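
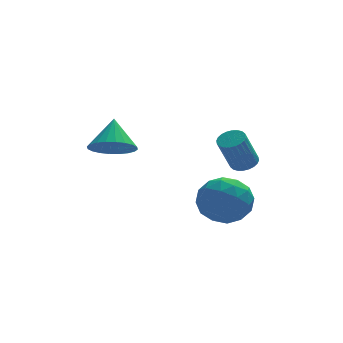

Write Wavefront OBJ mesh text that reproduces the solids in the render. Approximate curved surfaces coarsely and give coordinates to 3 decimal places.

v 3.798 -1.083 1.101
v 4.247 -1.278 1.242
v 3.712 -1.592 2.519
v 3.262 -1.397 2.379
v 4.268 -1.088 1.297
v 3.733 -1.402 2.575
v 4.218 -0.897 1.323
v 3.683 -1.212 2.6
v 4.103 -0.735 1.315
v 3.568 -1.049 2.592
v 3.942 -0.625 1.275
v 3.407 -0.94 2.552
v 3.759 -0.585 1.208
v 3.224 -0.9 2.485
v 3.581 -0.621 1.125
v 3.046 -0.936 2.402
v 3.437 -0.727 1.038
v 2.902 -1.042 2.315
v 3.348 -0.888 0.961
v 2.813 -1.202 2.238
v 3.327 -1.078 0.905
v 2.792 -1.392 2.183
v 3.377 -1.268 0.88
v 2.842 -1.583 2.157
v 3.492 -1.431 0.888
v 2.957 -1.745 2.165
v 3.653 -1.54 0.928
v 3.118 -1.855 2.205
v 3.836 -1.58 0.995
v 3.301 -1.895 2.272
v 4.014 -1.544 1.078
v 3.479 -1.859 2.355
v 4.158 -1.438 1.165
v 3.623 -1.753 2.442
v -0.264 1.233 1.055
v 0.532 0.906 1.182
v -0.056 2.127 2.045
v 0.595 1.147 0.952
v 0.528 1.401 0.737
v 0.34 1.63 0.57
v 0.06 1.798 0.478
v -0.269 1.88 0.473
v -0.598 1.864 0.556
v -0.876 1.752 0.716
v -1.06 1.561 0.927
v -1.124 1.32 1.158
v -1.056 1.066 1.373
v -0.869 0.837 1.539
v -0.589 0.669 1.632
v -0.259 0.587 1.637
v 0.069 0.603 1.553
v 0.347 0.715 1.393
v 1.916 -2.236 -0.032
v 2.614 -2.11 -0.75
v 3.046 -2.89 0.95
v 3.744 -2.764 0.232
v 3.35 -1.961 0.7
v 2.653 -1.557 0.093
v 3.007 -3.443 0.107
v 2.31 -3.039 -0.5
v 3.288 -2.856 -0.665
v 3.5 -1.94 -0.298
v 2.16 -3.06 0.498
v 2.372 -2.144 0.865
v 2.166 -2.115 -0.477
v 3.494 -2.885 0.677
v 3.263 -2.413 0.952
v 3.673 -2.338 0.53
v 2.189 -1.79 0.019
v 2.599 -1.716 -0.404
v 3.032 -1.629 0.449
v 3.061 -3.284 0.604
v 3.471 -3.21 0.181
v 1.987 -2.662 -0.33
v 2.397 -2.587 -0.752
v 2.628 -3.371 -0.249
v 2.973 -2.48 -0.849
v 3.636 -2.864 -0.272
v 3.204 -3.264 -0.346
v 2.794 -3.026 -0.702
v 3.097 -1.941 -0.634
v 3.761 -2.326 -0.056
v 3.53 -1.854 0.219
v 3.12 -1.616 -0.138
v 3.494 -2.38 -0.583
v 1.899 -2.674 0.256
v 2.563 -3.059 0.834
v 2.54 -3.384 0.338
v 2.13 -3.146 -0.019
v 2.024 -2.136 0.472
v 2.687 -2.52 1.049
v 2.866 -1.974 0.902
v 2.456 -1.736 0.546
v 2.166 -2.62 0.783
f 2 1 5
f 2 5 3
f 3 5 6
f 3 6 4
f 5 1 7
f 5 7 6
f 6 7 8
f 6 8 4
f 7 1 9
f 7 9 8
f 8 9 10
f 8 10 4
f 9 1 11
f 9 11 10
f 10 11 12
f 10 12 4
f 11 1 13
f 11 13 12
f 12 13 14
f 12 14 4
f 13 1 15
f 13 15 14
f 14 15 16
f 14 16 4
f 15 1 17
f 15 17 16
f 16 17 18
f 16 18 4
f 17 1 19
f 17 19 18
f 18 19 20
f 18 20 4
f 19 1 21
f 19 21 20
f 20 21 22
f 20 22 4
f 21 1 23
f 21 23 22
f 22 23 24
f 22 24 4
f 23 1 25
f 23 25 24
f 24 25 26
f 24 26 4
f 25 1 27
f 25 27 26
f 26 27 28
f 26 28 4
f 27 1 29
f 27 29 28
f 28 29 30
f 28 30 4
f 29 1 31
f 29 31 30
f 30 31 32
f 30 32 4
f 31 1 33
f 31 33 32
f 32 33 34
f 32 34 4
f 33 1 2
f 33 2 34
f 34 2 3
f 34 3 4
f 36 35 38
f 36 38 37
f 38 35 39
f 38 39 37
f 39 35 40
f 39 40 37
f 40 35 41
f 40 41 37
f 41 35 42
f 41 42 37
f 42 35 43
f 42 43 37
f 43 35 44
f 43 44 37
f 44 35 45
f 44 45 37
f 45 35 46
f 45 46 37
f 46 35 47
f 46 47 37
f 47 35 48
f 47 48 37
f 48 35 49
f 48 49 37
f 49 35 50
f 49 50 37
f 50 35 51
f 50 51 37
f 51 35 52
f 51 52 37
f 52 35 36
f 52 36 37
f 53 90 69
f 90 64 93
f 69 93 58
f 90 93 69
f 53 69 65
f 69 58 70
f 65 70 54
f 69 70 65
f 53 65 74
f 65 54 75
f 74 75 60
f 65 75 74
f 53 74 86
f 74 60 89
f 86 89 63
f 74 89 86
f 53 86 90
f 86 63 94
f 90 94 64
f 86 94 90
f 54 70 81
f 70 58 84
f 81 84 62
f 70 84 81
f 58 93 71
f 93 64 92
f 71 92 57
f 93 92 71
f 64 94 91
f 94 63 87
f 91 87 55
f 94 87 91
f 63 89 88
f 89 60 76
f 88 76 59
f 89 76 88
f 60 75 80
f 75 54 77
f 80 77 61
f 75 77 80
f 56 82 68
f 82 62 83
f 68 83 57
f 82 83 68
f 56 68 66
f 68 57 67
f 66 67 55
f 68 67 66
f 56 66 73
f 66 55 72
f 73 72 59
f 66 72 73
f 56 73 78
f 73 59 79
f 78 79 61
f 73 79 78
f 56 78 82
f 78 61 85
f 82 85 62
f 78 85 82
f 57 83 71
f 83 62 84
f 71 84 58
f 83 84 71
f 55 67 91
f 67 57 92
f 91 92 64
f 67 92 91
f 59 72 88
f 72 55 87
f 88 87 63
f 72 87 88
f 61 79 80
f 79 59 76
f 80 76 60
f 79 76 80
f 62 85 81
f 85 61 77
f 81 77 54
f 85 77 81



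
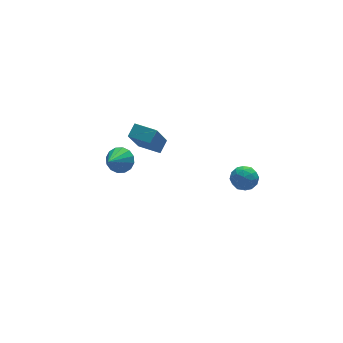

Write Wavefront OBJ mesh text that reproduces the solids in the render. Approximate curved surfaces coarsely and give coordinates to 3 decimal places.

v 0.435 -2.375 2.785
v 1.1 -2.517 2.477
v 0 -3.403 2.323
v 0.665 -3.545 2.015
v 0.584 -3.573 2.757
v 0.853 -2.937 3.042
v 0.247 -2.983 1.758
v 0.516 -2.347 2.043
v 0.984 -2.893 1.842
v 1.192 -3.258 2.459
v -0.092 -2.662 2.341
v 0.116 -3.027 2.958
v 0.805 -2.356 2.671
v 0.295 -3.564 2.129
v 0.247 -3.581 2.565
v 0.638 -3.664 2.383
v 0.66 -2.603 3.004
v 1.051 -2.686 2.822
v 0.748 -3.307 2.987
v 0.049 -3.234 1.978
v 0.44 -3.317 1.796
v 0.462 -2.256 2.417
v 0.853 -2.339 2.235
v 0.352 -2.613 1.813
v 1.128 -2.66 2.117
v 0.873 -3.264 1.846
v 0.627 -2.934 1.695
v 0.785 -2.56 1.862
v 1.25 -2.875 2.48
v 0.995 -3.479 2.208
v 0.947 -3.495 2.644
v 1.105 -3.122 2.812
v 1.182 -3.095 2.107
v 0.105 -2.441 2.592
v -0.15 -3.045 2.32
v -0.005 -2.798 1.988
v 0.153 -2.425 2.156
v 0.227 -2.656 2.954
v -0.028 -3.26 2.683
v 0.315 -3.36 2.938
v 0.473 -2.986 3.105
v -0.082 -2.825 2.693
v -3.282 3.552 -0.388
v -2.971 3.914 0.242
v -4.278 2.708 0.588
v -3.284 4.151 0.128
v -3.597 4.227 -0.124
v -3.825 4.123 -0.447
v -3.908 3.866 -0.754
v -3.823 3.525 -0.963
v -3.593 3.191 -1.018
v -3.28 2.954 -0.904
v -2.968 2.877 -0.651
v -2.74 2.981 -0.329
v -2.657 3.239 -0.022
v -2.742 3.58 0.187
v -1.977 4.232 -0.31
v -2.865 3.454 1.522
v -1.414 4.673 0.15
v -2.302 3.895 1.982
v -1.178 3.245 -0.342
v -2.066 2.467 1.49
v -0.615 3.686 0.118
v -1.503 2.908 1.95
f 1 38 17
f 38 12 41
f 17 41 6
f 38 41 17
f 1 17 13
f 17 6 18
f 13 18 2
f 17 18 13
f 1 13 22
f 13 2 23
f 22 23 8
f 13 23 22
f 1 22 34
f 22 8 37
f 34 37 11
f 22 37 34
f 1 34 38
f 34 11 42
f 38 42 12
f 34 42 38
f 2 18 29
f 18 6 32
f 29 32 10
f 18 32 29
f 6 41 19
f 41 12 40
f 19 40 5
f 41 40 19
f 12 42 39
f 42 11 35
f 39 35 3
f 42 35 39
f 11 37 36
f 37 8 24
f 36 24 7
f 37 24 36
f 8 23 28
f 23 2 25
f 28 25 9
f 23 25 28
f 4 30 16
f 30 10 31
f 16 31 5
f 30 31 16
f 4 16 14
f 16 5 15
f 14 15 3
f 16 15 14
f 4 14 21
f 14 3 20
f 21 20 7
f 14 20 21
f 4 21 26
f 21 7 27
f 26 27 9
f 21 27 26
f 4 26 30
f 26 9 33
f 30 33 10
f 26 33 30
f 5 31 19
f 31 10 32
f 19 32 6
f 31 32 19
f 3 15 39
f 15 5 40
f 39 40 12
f 15 40 39
f 7 20 36
f 20 3 35
f 36 35 11
f 20 35 36
f 9 27 28
f 27 7 24
f 28 24 8
f 27 24 28
f 10 33 29
f 33 9 25
f 29 25 2
f 33 25 29
f 44 43 46
f 44 46 45
f 46 43 47
f 46 47 45
f 47 43 48
f 47 48 45
f 48 43 49
f 48 49 45
f 49 43 50
f 49 50 45
f 50 43 51
f 50 51 45
f 51 43 52
f 51 52 45
f 52 43 53
f 52 53 45
f 53 43 54
f 53 54 45
f 54 43 55
f 54 55 45
f 55 43 56
f 55 56 45
f 56 43 44
f 56 44 45
f 58 60 57
f 61 58 57
f 57 60 59
f 59 61 57
f 58 64 60
f 62 58 61
f 62 64 58
f 60 64 59
f 63 61 59
f 59 64 63
f 63 62 61
f 64 62 63



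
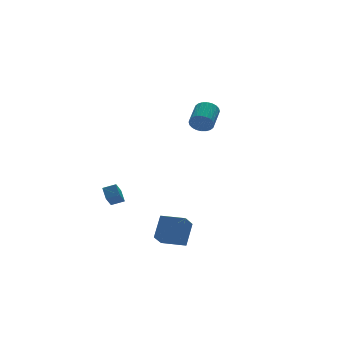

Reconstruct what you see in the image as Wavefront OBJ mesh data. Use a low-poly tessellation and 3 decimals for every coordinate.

v -3.675 -2.986 -4.823
v -4.416 -3.632 -4.003
v -2.949 -2.299 -3.626
v -3.689 -2.945 -2.806
v -2.711 -4.055 -4.794
v -3.451 -4.701 -3.974
v -1.984 -3.368 -3.597
v -2.725 -4.014 -2.777
v 0.323 0.01 2.408
v 0.803 -0.133 1.891
v 1.737 0.968 2.454
v 1.257 1.11 2.972
v 0.645 0.064 1.767
v 1.58 1.165 2.33
v 0.439 0.253 1.741
v 1.373 1.353 2.304
v 0.215 0.404 1.816
v 1.149 1.505 2.379
v 0.007 0.496 1.982
v 0.942 1.597 2.545
v -0.153 0.513 2.212
v 0.782 1.614 2.775
v -0.24 0.454 2.473
v 0.695 1.555 3.036
v -0.241 0.327 2.723
v 0.693 1.428 3.286
v -0.157 0.152 2.926
v 0.777 1.253 3.489
v 0 -0.045 3.05
v 0.935 1.056 3.613
v 0.207 -0.233 3.076
v 1.141 0.867 3.639
v 0.431 -0.385 3.001
v 1.365 0.716 3.564
v 0.638 -0.477 2.835
v 1.573 0.624 3.398
v 0.798 -0.494 2.605
v 1.733 0.607 3.168
v 0.885 -0.435 2.344
v 1.82 0.666 2.907
v 0.887 -0.308 2.094
v 1.821 0.793 2.657
v -3.293 2.977 -3.486
v -3.165 3.727 -2.934
v -3.998 3.307 -3.772
v -3.871 4.057 -3.22
v -2.769 3.443 -4.24
v -2.642 4.193 -3.688
v -3.475 3.773 -4.526
v -3.347 4.523 -3.974
f 2 4 1
f 5 2 1
f 1 4 3
f 3 5 1
f 2 8 4
f 6 2 5
f 6 8 2
f 4 8 3
f 7 5 3
f 3 8 7
f 7 6 5
f 8 6 7
f 10 9 13
f 10 13 11
f 11 13 14
f 11 14 12
f 13 9 15
f 13 15 14
f 14 15 16
f 14 16 12
f 15 9 17
f 15 17 16
f 16 17 18
f 16 18 12
f 17 9 19
f 17 19 18
f 18 19 20
f 18 20 12
f 19 9 21
f 19 21 20
f 20 21 22
f 20 22 12
f 21 9 23
f 21 23 22
f 22 23 24
f 22 24 12
f 23 9 25
f 23 25 24
f 24 25 26
f 24 26 12
f 25 9 27
f 25 27 26
f 26 27 28
f 26 28 12
f 27 9 29
f 27 29 28
f 28 29 30
f 28 30 12
f 29 9 31
f 29 31 30
f 30 31 32
f 30 32 12
f 31 9 33
f 31 33 32
f 32 33 34
f 32 34 12
f 33 9 35
f 33 35 34
f 34 35 36
f 34 36 12
f 35 9 37
f 35 37 36
f 36 37 38
f 36 38 12
f 37 9 39
f 37 39 38
f 38 39 40
f 38 40 12
f 39 9 41
f 39 41 40
f 40 41 42
f 40 42 12
f 41 9 10
f 41 10 42
f 42 10 11
f 42 11 12
f 44 46 43
f 47 44 43
f 43 46 45
f 45 47 43
f 44 50 46
f 48 44 47
f 48 50 44
f 46 50 45
f 49 47 45
f 45 50 49
f 49 48 47
f 50 48 49



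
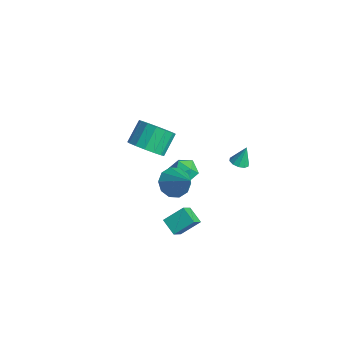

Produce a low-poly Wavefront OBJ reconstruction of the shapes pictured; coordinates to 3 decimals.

v -0.969 1.767 -0.272
v -0.167 1.72 -0.058
v -1.153 0.5 0.138
v -0.351 0.453 0.352
v -0.868 0.94 0.783
v -0.754 1.723 0.53
v -0.566 0.497 -0.45
v -0.452 1.28 -0.703
v 0.082 0.935 -0.168
v -0.105 1.208 0.594
v -1.215 1.012 -0.514
v -1.402 1.285 0.248
v 2.001 -1.077 2.546
v 2.602 -1.188 1.899
v 3.319 -0.983 3.754
v 2.511 -0.648 1.956
v 2.225 -0.273 2.239
v 1.854 -0.204 2.639
v 1.539 -0.469 3.003
v 1.4 -0.966 3.193
v 1.491 -1.506 3.136
v 1.777 -1.882 2.854
v 2.148 -1.95 2.454
v 2.463 -1.685 2.089
v 2.536 2.337 2.835
v 2.972 2.595 2.719
v 2.564 2.743 3.845
v 2.722 2.785 2.649
v 2.402 2.804 2.65
v 2.132 2.644 2.722
v 2.017 2.367 2.837
v 2.1 2.078 2.951
v 2.35 1.888 3.02
v 2.67 1.869 3.019
v 2.94 2.029 2.947
v 3.055 2.306 2.832
v -2.638 0.061 0.786
v -2.022 -0.37 1.489
v -2.465 0.609 2.478
v -3.082 1.039 1.774
v -1.723 0.003 1.254
v -2.166 0.982 2.242
v -1.669 0.392 0.893
v -2.112 1.371 1.881
v -1.875 0.692 0.503
v -2.318 1.671 1.492
v -2.285 0.823 0.189
v -2.729 1.801 1.178
v -2.79 0.749 0.035
v -3.234 1.728 1.024
v -3.255 0.491 0.082
v -3.698 1.47 1.071
v -3.554 0.118 0.318
v -3.997 1.097 1.306
v -3.608 -0.271 0.679
v -4.051 0.708 1.667
v -3.402 -0.571 1.068
v -3.845 0.408 2.057
v -2.991 -0.701 1.382
v -3.435 0.277 2.371
v -2.486 -0.628 1.536
v -2.93 0.351 2.525
v 2.79 -1.829 0.558
v 3.071 -0.856 1.273
v 3.659 -1.766 0.131
v 3.939 -0.792 0.845
v 3.201 -2.488 1.295
v 3.481 -1.514 2.009
v 4.069 -2.424 0.867
v 4.35 -1.451 1.582
f 1 12 6
f 1 6 2
f 1 2 8
f 1 8 11
f 1 11 12
f 2 6 10
f 6 12 5
f 12 11 3
f 11 8 7
f 8 2 9
f 4 10 5
f 4 5 3
f 4 3 7
f 4 7 9
f 4 9 10
f 5 10 6
f 3 5 12
f 7 3 11
f 9 7 8
f 10 9 2
f 14 13 16
f 14 16 15
f 16 13 17
f 16 17 15
f 17 13 18
f 17 18 15
f 18 13 19
f 18 19 15
f 19 13 20
f 19 20 15
f 20 13 21
f 20 21 15
f 21 13 22
f 21 22 15
f 22 13 23
f 22 23 15
f 23 13 24
f 23 24 15
f 24 13 14
f 24 14 15
f 26 25 28
f 26 28 27
f 28 25 29
f 28 29 27
f 29 25 30
f 29 30 27
f 30 25 31
f 30 31 27
f 31 25 32
f 31 32 27
f 32 25 33
f 32 33 27
f 33 25 34
f 33 34 27
f 34 25 35
f 34 35 27
f 35 25 36
f 35 36 27
f 36 25 26
f 36 26 27
f 38 37 41
f 38 41 39
f 39 41 42
f 39 42 40
f 41 37 43
f 41 43 42
f 42 43 44
f 42 44 40
f 43 37 45
f 43 45 44
f 44 45 46
f 44 46 40
f 45 37 47
f 45 47 46
f 46 47 48
f 46 48 40
f 47 37 49
f 47 49 48
f 48 49 50
f 48 50 40
f 49 37 51
f 49 51 50
f 50 51 52
f 50 52 40
f 51 37 53
f 51 53 52
f 52 53 54
f 52 54 40
f 53 37 55
f 53 55 54
f 54 55 56
f 54 56 40
f 55 37 57
f 55 57 56
f 56 57 58
f 56 58 40
f 57 37 59
f 57 59 58
f 58 59 60
f 58 60 40
f 59 37 61
f 59 61 60
f 60 61 62
f 60 62 40
f 61 37 38
f 61 38 62
f 62 38 39
f 62 39 40
f 64 66 63
f 67 64 63
f 63 66 65
f 65 67 63
f 64 70 66
f 68 64 67
f 68 70 64
f 66 70 65
f 69 67 65
f 65 70 69
f 69 68 67
f 70 68 69



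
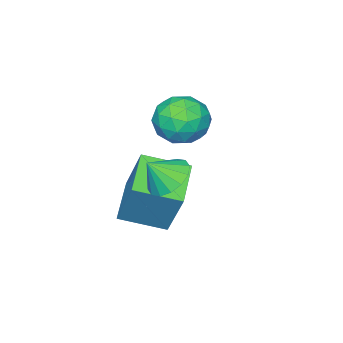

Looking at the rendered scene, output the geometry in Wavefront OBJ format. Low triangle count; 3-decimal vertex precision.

v -3.316 -2.289 3.101
v -2.721 -2.198 2.201
v -2.879 -3.982 3.219
v -2.284 -3.891 2.319
v -1.966 -3.399 3.23
v -2.237 -2.353 3.157
v -3.363 -3.827 2.263
v -3.634 -2.781 2.19
v -2.75 -3.148 1.683
v -1.887 -2.884 2.281
v -3.713 -3.296 3.139
v -2.85 -3.032 3.737
v -3.057 -2.095 2.641
v -2.543 -4.085 2.779
v -2.357 -3.796 3.315
v -2.007 -3.742 2.786
v -2.772 -2.186 3.203
v -2.422 -2.132 2.674
v -1.979 -2.838 3.279
v -3.178 -4.048 2.746
v -2.828 -3.994 2.217
v -3.593 -2.438 2.634
v -3.243 -2.384 2.105
v -3.621 -3.342 2.141
v -2.724 -2.6 1.807
v -2.467 -3.595 1.876
v -3.102 -3.558 1.843
v -3.261 -2.943 1.801
v -2.217 -2.445 2.159
v -1.96 -3.44 2.228
v -1.773 -3.151 2.763
v -1.932 -2.536 2.721
v -2.234 -3.003 1.854
v -3.64 -2.74 3.192
v -3.383 -3.735 3.261
v -3.668 -3.644 2.699
v -3.827 -3.029 2.657
v -3.133 -2.585 3.544
v -2.876 -3.58 3.613
v -2.339 -3.237 3.619
v -2.498 -2.622 3.577
v -3.366 -3.177 3.566
v 0.95 -0.383 2.863
v 1.365 -0.892 2.307
v 1.53 -0.777 3.657
v 1.603 -0.516 2.319
v 1.666 -0.104 2.477
v 1.537 0.232 2.738
v 1.25 0.404 3.032
v 0.883 0.365 3.281
v 0.534 0.125 3.418
v 0.296 -0.251 3.406
v 0.233 -0.662 3.248
v 0.362 -0.999 2.987
v 0.649 -1.171 2.693
v 1.016 -1.132 2.444
v -0.119 -3.184 0.831
v 0.17 -2.248 2.767
v -1.126 -1.886 0.354
v -0.836 -0.95 2.29
v 1.276 -2.33 0.21
v 1.566 -1.394 2.146
v 0.27 -1.032 -0.267
v 0.559 -0.096 1.669
f 1 38 17
f 38 12 41
f 17 41 6
f 38 41 17
f 1 17 13
f 17 6 18
f 13 18 2
f 17 18 13
f 1 13 22
f 13 2 23
f 22 23 8
f 13 23 22
f 1 22 34
f 22 8 37
f 34 37 11
f 22 37 34
f 1 34 38
f 34 11 42
f 38 42 12
f 34 42 38
f 2 18 29
f 18 6 32
f 29 32 10
f 18 32 29
f 6 41 19
f 41 12 40
f 19 40 5
f 41 40 19
f 12 42 39
f 42 11 35
f 39 35 3
f 42 35 39
f 11 37 36
f 37 8 24
f 36 24 7
f 37 24 36
f 8 23 28
f 23 2 25
f 28 25 9
f 23 25 28
f 4 30 16
f 30 10 31
f 16 31 5
f 30 31 16
f 4 16 14
f 16 5 15
f 14 15 3
f 16 15 14
f 4 14 21
f 14 3 20
f 21 20 7
f 14 20 21
f 4 21 26
f 21 7 27
f 26 27 9
f 21 27 26
f 4 26 30
f 26 9 33
f 30 33 10
f 26 33 30
f 5 31 19
f 31 10 32
f 19 32 6
f 31 32 19
f 3 15 39
f 15 5 40
f 39 40 12
f 15 40 39
f 7 20 36
f 20 3 35
f 36 35 11
f 20 35 36
f 9 27 28
f 27 7 24
f 28 24 8
f 27 24 28
f 10 33 29
f 33 9 25
f 29 25 2
f 33 25 29
f 44 43 46
f 44 46 45
f 46 43 47
f 46 47 45
f 47 43 48
f 47 48 45
f 48 43 49
f 48 49 45
f 49 43 50
f 49 50 45
f 50 43 51
f 50 51 45
f 51 43 52
f 51 52 45
f 52 43 53
f 52 53 45
f 53 43 54
f 53 54 45
f 54 43 55
f 54 55 45
f 55 43 56
f 55 56 45
f 56 43 44
f 56 44 45
f 58 60 57
f 61 58 57
f 57 60 59
f 59 61 57
f 58 64 60
f 62 58 61
f 62 64 58
f 60 64 59
f 63 61 59
f 59 64 63
f 63 62 61
f 64 62 63



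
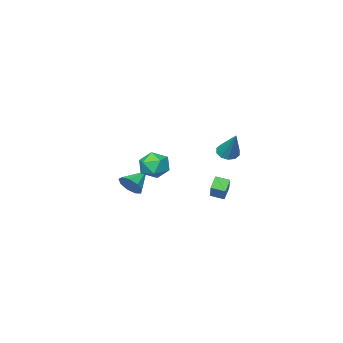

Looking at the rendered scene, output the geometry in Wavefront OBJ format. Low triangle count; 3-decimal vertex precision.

v -1.476 2.003 -2.468
v -1.977 1.793 -1.841
v -1.973 2.599 -2.665
v -2.474 2.388 -2.038
v -0.466 3.252 -1.242
v -0.967 3.041 -0.615
v -0.963 3.847 -1.439
v -1.464 3.637 -0.812
v 0.992 -1.721 -2.252
v 1.395 -1.909 -1.588
v -0.252 -1.899 -1.548
v 1.307 -1.37 -1.607
v 1.071 -0.994 -1.927
v 0.798 -0.959 -2.4
v 0.616 -1.28 -2.804
v 0.609 -1.807 -2.949
v 0.781 -2.294 -2.769
v 1.052 -2.513 -2.347
v 1.294 -2.361 -1.88
v 3.019 4.034 2.029
v 3.32 4.538 1.341
v 4.06 3.042 1.759
v 4.361 3.546 1.071
v 4.464 3.834 1.922
v 3.821 4.447 2.089
v 3.559 3.133 1.011
v 2.916 3.746 1.178
v 3.655 3.981 0.712
v 4.214 4.414 1.275
v 3.166 3.166 1.825
v 3.725 3.599 2.388
v -3.753 0.796 -0.112
v -3.122 0.571 -0.124
v -3.307 1.964 1.512
v -3.142 0.909 -0.362
v -3.395 1.204 -0.504
v -3.785 1.343 -0.497
v -4.163 1.273 -0.343
v -4.384 1.021 -0.101
v -4.365 0.683 0.137
v -4.112 0.388 0.28
v -3.722 0.248 0.273
v -3.344 0.318 0.119
f 2 4 1
f 5 2 1
f 1 4 3
f 3 5 1
f 2 8 4
f 6 2 5
f 6 8 2
f 4 8 3
f 7 5 3
f 3 8 7
f 7 6 5
f 8 6 7
f 10 9 12
f 10 12 11
f 12 9 13
f 12 13 11
f 13 9 14
f 13 14 11
f 14 9 15
f 14 15 11
f 15 9 16
f 15 16 11
f 16 9 17
f 16 17 11
f 17 9 18
f 17 18 11
f 18 9 19
f 18 19 11
f 19 9 10
f 19 10 11
f 20 31 25
f 20 25 21
f 20 21 27
f 20 27 30
f 20 30 31
f 21 25 29
f 25 31 24
f 31 30 22
f 30 27 26
f 27 21 28
f 23 29 24
f 23 24 22
f 23 22 26
f 23 26 28
f 23 28 29
f 24 29 25
f 22 24 31
f 26 22 30
f 28 26 27
f 29 28 21
f 33 32 35
f 33 35 34
f 35 32 36
f 35 36 34
f 36 32 37
f 36 37 34
f 37 32 38
f 37 38 34
f 38 32 39
f 38 39 34
f 39 32 40
f 39 40 34
f 40 32 41
f 40 41 34
f 41 32 42
f 41 42 34
f 42 32 43
f 42 43 34
f 43 32 33
f 43 33 34



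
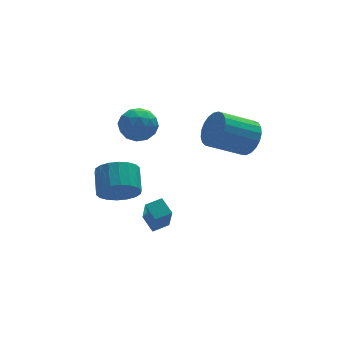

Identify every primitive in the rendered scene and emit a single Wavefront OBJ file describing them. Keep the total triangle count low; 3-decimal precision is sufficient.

v -1.988 -0.892 -4.33
v -2.129 -1.785 -2.809
v -2.207 -0.069 -3.867
v -2.347 -0.962 -2.345
v -1.153 -0.758 -4.175
v -1.293 -1.651 -2.653
v -1.371 0.065 -3.711
v -1.512 -0.828 -2.19
v -2.107 0.489 3.141
v -1.429 0.261 2.49
v -3.211 -0.081 2.19
v -2.533 -0.309 1.539
v -2.582 -0.791 2.376
v -1.899 -0.439 2.964
v -2.741 0.619 1.716
v -2.058 0.971 2.304
v -1.82 0.341 1.609
v -1.722 -0.531 2.018
v -2.918 0.711 2.662
v -2.82 -0.161 3.071
v -1.671 0.425 2.899
v -2.969 -0.245 1.781
v -2.998 -0.528 2.273
v -2.599 -0.662 1.89
v -1.947 0.014 3.178
v -1.549 -0.121 2.795
v -2.227 -0.739 2.728
v -3.091 0.301 1.885
v -2.693 0.166 1.502
v -2.041 0.842 2.79
v -1.642 0.708 2.407
v -2.413 0.919 1.952
v -1.502 0.338 1.999
v -2.152 0.003 1.44
v -2.274 0.548 1.544
v -1.872 0.755 1.889
v -1.445 -0.175 2.239
v -2.094 -0.509 1.68
v -2.123 -0.793 2.172
v -1.721 -0.586 2.517
v -1.675 -0.127 1.721
v -2.546 0.689 3
v -3.195 0.355 2.441
v -2.919 0.766 2.163
v -2.517 0.973 2.508
v -2.488 0.177 3.24
v -3.138 -0.158 2.681
v -2.768 -0.575 2.791
v -2.366 -0.368 3.136
v -2.965 0.307 2.959
v 2.571 -0.931 1.085
v 2.998 -0.434 1.828
v 1.295 -0.391 2.777
v 0.869 -0.889 2.035
v 2.869 -0.129 1.583
v 1.166 -0.086 2.532
v 2.689 0.037 1.253
v 0.986 0.08 2.202
v 2.489 0.036 0.893
v 0.786 0.079 1.842
v 2.302 -0.132 0.567
v 0.6 -0.089 1.516
v 2.163 -0.439 0.33
v 0.46 -0.396 1.279
v 2.094 -0.831 0.224
v 0.391 -0.788 1.173
v 2.108 -1.24 0.267
v 0.405 -1.197 1.216
v 2.201 -1.596 0.451
v 0.499 -1.553 1.401
v 2.359 -1.837 0.745
v 0.656 -1.794 1.695
v 2.554 -1.921 1.098
v 0.851 -1.878 2.047
v 2.751 -1.835 1.449
v 1.048 -1.792 2.398
v 2.918 -1.592 1.737
v 1.215 -1.549 2.686
v 3.024 -1.235 1.912
v 1.321 -1.192 2.861
v 3.053 -0.825 1.944
v 1.35 -0.783 2.893
v -3.446 -0.541 -1.57
v -2.952 -0.168 -2.393
v -2.68 1.014 -1.694
v -3.174 0.641 -0.87
v -3.384 -0.028 -2.461
v -3.111 1.154 -1.762
v -3.827 0.01 -2.352
v -3.555 1.192 -1.653
v -4.195 -0.061 -2.089
v -3.923 1.121 -1.389
v -4.415 -0.227 -1.722
v -4.143 0.955 -1.023
v -4.443 -0.456 -1.326
v -4.171 0.726 -0.626
v -4.274 -0.701 -0.977
v -4.001 0.481 -0.278
v -3.94 -0.914 -0.746
v -3.668 0.268 -0.047
v -3.509 -1.054 -0.678
v -3.236 0.128 0.021
v -3.065 -1.092 -0.787
v -2.793 0.09 -0.088
v -2.697 -1.021 -1.051
v -2.425 0.161 -0.351
v -2.477 -0.855 -1.417
v -2.205 0.327 -0.718
v -2.449 -0.626 -1.814
v -2.177 0.556 -1.114
v -2.619 -0.381 -2.162
v -2.346 0.801 -1.463
f 2 4 1
f 5 2 1
f 1 4 3
f 3 5 1
f 2 8 4
f 6 2 5
f 6 8 2
f 4 8 3
f 7 5 3
f 3 8 7
f 7 6 5
f 8 6 7
f 9 46 25
f 46 20 49
f 25 49 14
f 46 49 25
f 9 25 21
f 25 14 26
f 21 26 10
f 25 26 21
f 9 21 30
f 21 10 31
f 30 31 16
f 21 31 30
f 9 30 42
f 30 16 45
f 42 45 19
f 30 45 42
f 9 42 46
f 42 19 50
f 46 50 20
f 42 50 46
f 10 26 37
f 26 14 40
f 37 40 18
f 26 40 37
f 14 49 27
f 49 20 48
f 27 48 13
f 49 48 27
f 20 50 47
f 50 19 43
f 47 43 11
f 50 43 47
f 19 45 44
f 45 16 32
f 44 32 15
f 45 32 44
f 16 31 36
f 31 10 33
f 36 33 17
f 31 33 36
f 12 38 24
f 38 18 39
f 24 39 13
f 38 39 24
f 12 24 22
f 24 13 23
f 22 23 11
f 24 23 22
f 12 22 29
f 22 11 28
f 29 28 15
f 22 28 29
f 12 29 34
f 29 15 35
f 34 35 17
f 29 35 34
f 12 34 38
f 34 17 41
f 38 41 18
f 34 41 38
f 13 39 27
f 39 18 40
f 27 40 14
f 39 40 27
f 11 23 47
f 23 13 48
f 47 48 20
f 23 48 47
f 15 28 44
f 28 11 43
f 44 43 19
f 28 43 44
f 17 35 36
f 35 15 32
f 36 32 16
f 35 32 36
f 18 41 37
f 41 17 33
f 37 33 10
f 41 33 37
f 52 51 55
f 52 55 53
f 53 55 56
f 53 56 54
f 55 51 57
f 55 57 56
f 56 57 58
f 56 58 54
f 57 51 59
f 57 59 58
f 58 59 60
f 58 60 54
f 59 51 61
f 59 61 60
f 60 61 62
f 60 62 54
f 61 51 63
f 61 63 62
f 62 63 64
f 62 64 54
f 63 51 65
f 63 65 64
f 64 65 66
f 64 66 54
f 65 51 67
f 65 67 66
f 66 67 68
f 66 68 54
f 67 51 69
f 67 69 68
f 68 69 70
f 68 70 54
f 69 51 71
f 69 71 70
f 70 71 72
f 70 72 54
f 71 51 73
f 71 73 72
f 72 73 74
f 72 74 54
f 73 51 75
f 73 75 74
f 74 75 76
f 74 76 54
f 75 51 77
f 75 77 76
f 76 77 78
f 76 78 54
f 77 51 79
f 77 79 78
f 78 79 80
f 78 80 54
f 79 51 81
f 79 81 80
f 80 81 82
f 80 82 54
f 81 51 52
f 81 52 82
f 82 52 53
f 82 53 54
f 84 83 87
f 84 87 85
f 85 87 88
f 85 88 86
f 87 83 89
f 87 89 88
f 88 89 90
f 88 90 86
f 89 83 91
f 89 91 90
f 90 91 92
f 90 92 86
f 91 83 93
f 91 93 92
f 92 93 94
f 92 94 86
f 93 83 95
f 93 95 94
f 94 95 96
f 94 96 86
f 95 83 97
f 95 97 96
f 96 97 98
f 96 98 86
f 97 83 99
f 97 99 98
f 98 99 100
f 98 100 86
f 99 83 101
f 99 101 100
f 100 101 102
f 100 102 86
f 101 83 103
f 101 103 102
f 102 103 104
f 102 104 86
f 103 83 105
f 103 105 104
f 104 105 106
f 104 106 86
f 105 83 107
f 105 107 106
f 106 107 108
f 106 108 86
f 107 83 109
f 107 109 108
f 108 109 110
f 108 110 86
f 109 83 111
f 109 111 110
f 110 111 112
f 110 112 86
f 111 83 84
f 111 84 112
f 112 84 85
f 112 85 86



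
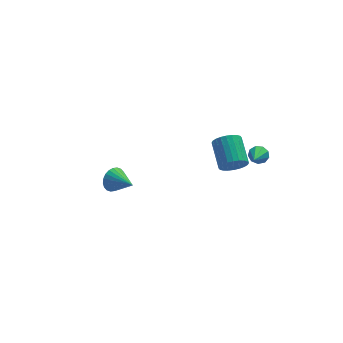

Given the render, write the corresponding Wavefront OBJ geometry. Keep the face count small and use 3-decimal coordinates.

v -3.759 -2.323 0.511
v -3.309 -2.29 -0.113
v -2.981 -3.517 1.009
v -3.158 -2.113 0.077
v -3.099 -1.968 0.333
v -3.141 -1.876 0.616
v -3.276 -1.853 0.883
v -3.485 -1.901 1.094
v -3.735 -2.013 1.215
v -3.99 -2.173 1.23
v -4.209 -2.355 1.135
v -4.359 -2.533 0.945
v -4.418 -2.678 0.689
v -4.377 -2.769 0.405
v -4.242 -2.793 0.138
v -4.033 -2.745 -0.072
v -3.782 -2.632 -0.194
v -3.528 -2.473 -0.208
v 4.27 -2.028 0.607
v 4.533 -2.408 0.239
v 3.69 -3.192 1.393
v 4.779 -2.322 0.548
v 4.786 -2.098 0.884
v 4.553 -1.842 1.09
v 4.187 -1.673 1.07
v 3.86 -1.67 0.833
v 3.725 -1.835 0.49
v 3.846 -2.09 0.202
v 4.165 -2.316 0.103
v 3.969 1.881 -4.112
v 4.415 2.199 -4.801
v 4.417 3.897 -4.016
v 3.971 3.579 -3.328
v 4.091 2.247 -4.903
v 4.093 3.944 -4.119
v 3.748 2.239 -4.885
v 3.75 3.936 -4.101
v 3.439 2.177 -4.75
v 3.441 3.874 -3.965
v 3.21 2.069 -4.517
v 3.213 3.767 -3.732
v 3.097 1.933 -4.222
v 3.1 3.631 -3.438
v 3.117 1.79 -3.911
v 3.119 3.487 -3.127
v 3.266 1.66 -3.631
v 3.269 3.357 -2.846
v 3.523 1.563 -3.424
v 3.525 3.261 -2.639
v 3.847 1.516 -3.321
v 3.849 3.213 -2.537
v 4.19 1.524 -3.339
v 4.192 3.221 -2.555
v 4.499 1.586 -3.475
v 4.501 3.283 -2.69
v 4.727 1.693 -3.708
v 4.73 3.391 -2.923
v 4.84 1.829 -4.002
v 4.843 3.527 -3.218
v 4.821 1.973 -4.313
v 4.823 3.67 -3.529
v 4.671 2.103 -4.594
v 4.674 3.8 -3.809
f 2 1 4
f 2 4 3
f 4 1 5
f 4 5 3
f 5 1 6
f 5 6 3
f 6 1 7
f 6 7 3
f 7 1 8
f 7 8 3
f 8 1 9
f 8 9 3
f 9 1 10
f 9 10 3
f 10 1 11
f 10 11 3
f 11 1 12
f 11 12 3
f 12 1 13
f 12 13 3
f 13 1 14
f 13 14 3
f 14 1 15
f 14 15 3
f 15 1 16
f 15 16 3
f 16 1 17
f 16 17 3
f 17 1 18
f 17 18 3
f 18 1 2
f 18 2 3
f 20 19 22
f 20 22 21
f 22 19 23
f 22 23 21
f 23 19 24
f 23 24 21
f 24 19 25
f 24 25 21
f 25 19 26
f 25 26 21
f 26 19 27
f 26 27 21
f 27 19 28
f 27 28 21
f 28 19 29
f 28 29 21
f 29 19 20
f 29 20 21
f 31 30 34
f 31 34 32
f 32 34 35
f 32 35 33
f 34 30 36
f 34 36 35
f 35 36 37
f 35 37 33
f 36 30 38
f 36 38 37
f 37 38 39
f 37 39 33
f 38 30 40
f 38 40 39
f 39 40 41
f 39 41 33
f 40 30 42
f 40 42 41
f 41 42 43
f 41 43 33
f 42 30 44
f 42 44 43
f 43 44 45
f 43 45 33
f 44 30 46
f 44 46 45
f 45 46 47
f 45 47 33
f 46 30 48
f 46 48 47
f 47 48 49
f 47 49 33
f 48 30 50
f 48 50 49
f 49 50 51
f 49 51 33
f 50 30 52
f 50 52 51
f 51 52 53
f 51 53 33
f 52 30 54
f 52 54 53
f 53 54 55
f 53 55 33
f 54 30 56
f 54 56 55
f 55 56 57
f 55 57 33
f 56 30 58
f 56 58 57
f 57 58 59
f 57 59 33
f 58 30 60
f 58 60 59
f 59 60 61
f 59 61 33
f 60 30 62
f 60 62 61
f 61 62 63
f 61 63 33
f 62 30 31
f 62 31 63
f 63 31 32
f 63 32 33



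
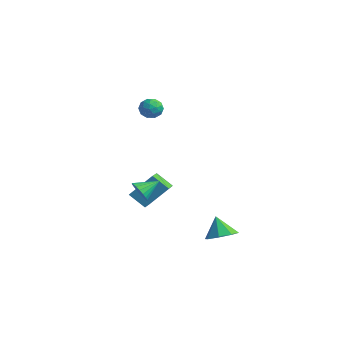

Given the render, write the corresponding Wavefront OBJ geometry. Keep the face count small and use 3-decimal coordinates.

v -3.614 -0.309 -3.968
v -2.898 0.863 -2.5
v -2.72 0.19 -4.802
v -2.004 1.361 -3.334
v -2.816 -1.201 -3.646
v -2.1 -0.03 -2.178
v -1.922 -0.703 -4.48
v -1.206 0.469 -3.012
v 4.259 0.076 -4.528
v 4.86 -0.613 -4.177
v 3.601 0.144 -3.272
v 5.127 0.081 -4.074
v 4.885 0.772 -4.238
v 4.276 1.055 -4.572
v 3.657 0.765 -4.88
v 3.39 0.072 -4.982
v 3.632 -0.619 -4.819
v 4.241 -0.903 -4.485
v -0.783 -1.896 -2.443
v -0.272 -2.278 -1.994
v -0.477 -0.704 -1.777
v -0.078 -2.178 -2.264
v -0.024 -2.021 -2.569
v -0.12 -1.84 -2.849
v -0.347 -1.67 -3.049
v -0.661 -1.545 -3.129
v -0.999 -1.489 -3.073
v -1.294 -1.514 -2.892
v -1.488 -1.615 -2.622
v -1.543 -1.771 -2.317
v -1.447 -1.952 -2.037
v -1.22 -2.122 -1.837
v -0.906 -2.248 -1.758
v -0.568 -2.303 -1.814
v -1.718 -0.274 3.532
v -0.978 -0.127 3.472
v -1.462 -1.373 4.008
v -0.722 -1.226 3.948
v -1.144 -0.846 4.449
v -1.302 -0.167 4.155
v -1.138 -1.333 3.325
v -1.296 -0.654 3.031
v -0.619 -0.781 3.344
v -0.623 -0.481 4.039
v -1.817 -1.019 3.441
v -1.821 -0.719 4.136
v -1.371 -0.104 3.46
v -1.069 -1.396 4.02
v -1.317 -1.173 4.315
v -0.882 -1.086 4.28
v -1.561 -0.128 3.861
v -1.126 -0.041 3.826
v -1.223 -0.464 4.401
v -1.314 -1.459 3.654
v -0.879 -1.372 3.619
v -1.558 -0.414 3.2
v -1.123 -0.327 3.165
v -1.217 -1.036 3.079
v -0.725 -0.402 3.35
v -0.574 -1.048 3.63
v -0.819 -1.111 3.264
v -0.912 -0.712 3.09
v -0.727 -0.226 3.758
v -0.576 -0.872 4.038
v -0.824 -0.648 4.333
v -0.917 -0.249 4.16
v -0.516 -0.61 3.683
v -1.864 -0.628 3.442
v -1.713 -1.274 3.722
v -1.523 -1.251 3.32
v -1.616 -0.852 3.147
v -1.866 -0.452 3.85
v -1.715 -1.098 4.13
v -1.528 -0.788 4.39
v -1.621 -0.389 4.216
v -1.924 -0.89 3.797
f 2 4 1
f 5 2 1
f 1 4 3
f 3 5 1
f 2 8 4
f 6 2 5
f 6 8 2
f 4 8 3
f 7 5 3
f 3 8 7
f 7 6 5
f 8 6 7
f 10 9 12
f 10 12 11
f 12 9 13
f 12 13 11
f 13 9 14
f 13 14 11
f 14 9 15
f 14 15 11
f 15 9 16
f 15 16 11
f 16 9 17
f 16 17 11
f 17 9 18
f 17 18 11
f 18 9 10
f 18 10 11
f 20 19 22
f 20 22 21
f 22 19 23
f 22 23 21
f 23 19 24
f 23 24 21
f 24 19 25
f 24 25 21
f 25 19 26
f 25 26 21
f 26 19 27
f 26 27 21
f 27 19 28
f 27 28 21
f 28 19 29
f 28 29 21
f 29 19 30
f 29 30 21
f 30 19 31
f 30 31 21
f 31 19 32
f 31 32 21
f 32 19 33
f 32 33 21
f 33 19 34
f 33 34 21
f 34 19 20
f 34 20 21
f 35 72 51
f 72 46 75
f 51 75 40
f 72 75 51
f 35 51 47
f 51 40 52
f 47 52 36
f 51 52 47
f 35 47 56
f 47 36 57
f 56 57 42
f 47 57 56
f 35 56 68
f 56 42 71
f 68 71 45
f 56 71 68
f 35 68 72
f 68 45 76
f 72 76 46
f 68 76 72
f 36 52 63
f 52 40 66
f 63 66 44
f 52 66 63
f 40 75 53
f 75 46 74
f 53 74 39
f 75 74 53
f 46 76 73
f 76 45 69
f 73 69 37
f 76 69 73
f 45 71 70
f 71 42 58
f 70 58 41
f 71 58 70
f 42 57 62
f 57 36 59
f 62 59 43
f 57 59 62
f 38 64 50
f 64 44 65
f 50 65 39
f 64 65 50
f 38 50 48
f 50 39 49
f 48 49 37
f 50 49 48
f 38 48 55
f 48 37 54
f 55 54 41
f 48 54 55
f 38 55 60
f 55 41 61
f 60 61 43
f 55 61 60
f 38 60 64
f 60 43 67
f 64 67 44
f 60 67 64
f 39 65 53
f 65 44 66
f 53 66 40
f 65 66 53
f 37 49 73
f 49 39 74
f 73 74 46
f 49 74 73
f 41 54 70
f 54 37 69
f 70 69 45
f 54 69 70
f 43 61 62
f 61 41 58
f 62 58 42
f 61 58 62
f 44 67 63
f 67 43 59
f 63 59 36
f 67 59 63



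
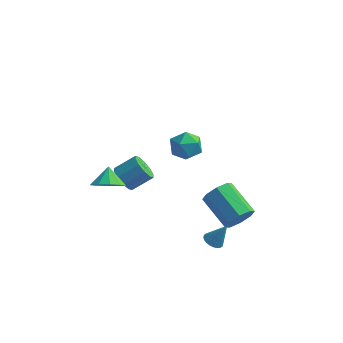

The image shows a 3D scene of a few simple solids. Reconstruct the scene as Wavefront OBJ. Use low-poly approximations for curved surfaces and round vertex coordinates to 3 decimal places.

v -3.094 0.253 -2.9
v -2.545 -0.351 -3.046
v -1.596 0.322 -2.267
v -2.146 0.927 -2.12
v -2.493 0.002 -3.414
v -1.545 0.676 -2.635
v -2.671 0.451 -3.586
v -1.723 1.125 -2.807
v -3.011 0.825 -3.495
v -2.063 1.499 -2.716
v -3.382 0.98 -3.177
v -2.434 1.654 -2.398
v -3.644 0.858 -2.753
v -2.695 1.531 -1.974
v -3.695 0.504 -2.385
v -2.747 1.178 -1.606
v -3.517 0.055 -2.213
v -2.569 0.729 -1.434
v -3.177 -0.319 -2.304
v -2.229 0.355 -1.525
v -2.806 -0.474 -2.622
v -1.858 0.2 -1.843
v 4.178 -2.021 -1.947
v 4.668 -1.919 -1.212
v 3.092 -0.937 -0.297
v 2.602 -1.039 -1.033
v 4.74 -1.4 -1.647
v 3.164 -0.418 -0.732
v 4.482 -1.244 -2.258
v 2.906 -0.262 -1.343
v 4.046 -1.544 -2.687
v 2.47 -0.562 -1.772
v 3.688 -2.123 -2.683
v 2.112 -1.141 -1.768
v 3.616 -2.642 -2.248
v 2.04 -1.66 -1.333
v 3.874 -2.798 -1.637
v 2.298 -1.816 -0.722
v 4.31 -2.498 -1.208
v 2.734 -1.516 -0.293
v 1.217 -2.333 4.059
v 1.759 -2.42 3.327
v 1.581 -3.7 4.493
v 2.123 -3.787 3.761
v 2.35 -3.208 4.432
v 2.125 -2.363 4.164
v 1.215 -3.757 3.656
v 0.99 -2.912 3.388
v 1.758 -3.3 3.078
v 2.459 -2.961 3.558
v 0.881 -3.159 4.262
v 1.582 -2.82 4.742
v 3.452 -3.914 -2.258
v 3.95 -3.948 -2.512
v 4.068 -3.666 -1.082
v 3.905 -3.735 -2.533
v 3.792 -3.549 -2.513
v 3.626 -3.419 -2.454
v 3.435 -3.365 -2.364
v 3.245 -3.393 -2.259
v 3.087 -3.502 -2.153
v 2.985 -3.672 -2.064
v 2.954 -3.88 -2.003
v 2.998 -4.093 -1.982
v 3.112 -4.279 -2.002
v 3.277 -4.409 -2.061
v 3.469 -4.463 -2.151
v 3.658 -4.435 -2.256
v 3.816 -4.326 -2.362
v 3.918 -4.156 -2.451
v -2.738 -2.555 -0.978
v -1.966 -2.788 -0.514
v -3.002 -1.805 -0.162
v -1.836 -2.356 -0.87
v -2.051 -2 -1.267
v -2.528 -1.856 -1.554
v -3.085 -1.979 -1.62
v -3.51 -2.323 -1.442
v -3.64 -2.755 -1.086
v -3.426 -3.111 -0.689
v -2.949 -3.255 -0.403
v -2.391 -3.132 -0.336
f 2 1 5
f 2 5 3
f 3 5 6
f 3 6 4
f 5 1 7
f 5 7 6
f 6 7 8
f 6 8 4
f 7 1 9
f 7 9 8
f 8 9 10
f 8 10 4
f 9 1 11
f 9 11 10
f 10 11 12
f 10 12 4
f 11 1 13
f 11 13 12
f 12 13 14
f 12 14 4
f 13 1 15
f 13 15 14
f 14 15 16
f 14 16 4
f 15 1 17
f 15 17 16
f 16 17 18
f 16 18 4
f 17 1 19
f 17 19 18
f 18 19 20
f 18 20 4
f 19 1 21
f 19 21 20
f 20 21 22
f 20 22 4
f 21 1 2
f 21 2 22
f 22 2 3
f 22 3 4
f 24 23 27
f 24 27 25
f 25 27 28
f 25 28 26
f 27 23 29
f 27 29 28
f 28 29 30
f 28 30 26
f 29 23 31
f 29 31 30
f 30 31 32
f 30 32 26
f 31 23 33
f 31 33 32
f 32 33 34
f 32 34 26
f 33 23 35
f 33 35 34
f 34 35 36
f 34 36 26
f 35 23 37
f 35 37 36
f 36 37 38
f 36 38 26
f 37 23 39
f 37 39 38
f 38 39 40
f 38 40 26
f 39 23 24
f 39 24 40
f 40 24 25
f 40 25 26
f 41 52 46
f 41 46 42
f 41 42 48
f 41 48 51
f 41 51 52
f 42 46 50
f 46 52 45
f 52 51 43
f 51 48 47
f 48 42 49
f 44 50 45
f 44 45 43
f 44 43 47
f 44 47 49
f 44 49 50
f 45 50 46
f 43 45 52
f 47 43 51
f 49 47 48
f 50 49 42
f 54 53 56
f 54 56 55
f 56 53 57
f 56 57 55
f 57 53 58
f 57 58 55
f 58 53 59
f 58 59 55
f 59 53 60
f 59 60 55
f 60 53 61
f 60 61 55
f 61 53 62
f 61 62 55
f 62 53 63
f 62 63 55
f 63 53 64
f 63 64 55
f 64 53 65
f 64 65 55
f 65 53 66
f 65 66 55
f 66 53 67
f 66 67 55
f 67 53 68
f 67 68 55
f 68 53 69
f 68 69 55
f 69 53 70
f 69 70 55
f 70 53 54
f 70 54 55
f 72 71 74
f 72 74 73
f 74 71 75
f 74 75 73
f 75 71 76
f 75 76 73
f 76 71 77
f 76 77 73
f 77 71 78
f 77 78 73
f 78 71 79
f 78 79 73
f 79 71 80
f 79 80 73
f 80 71 81
f 80 81 73
f 81 71 82
f 81 82 73
f 82 71 72
f 82 72 73



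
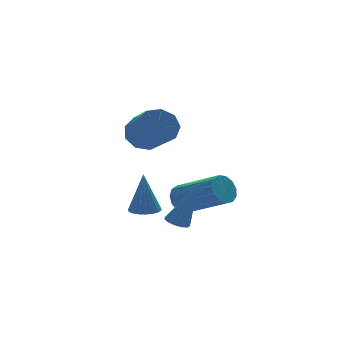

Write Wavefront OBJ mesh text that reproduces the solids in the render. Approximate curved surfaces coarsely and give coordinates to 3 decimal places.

v 2.191 1.619 -4.179
v 2.716 1.649 -4.656
v 3.734 0.011 -3.639
v 3.209 -0.019 -3.161
v 2.819 1.897 -4.359
v 3.837 0.259 -3.342
v 2.722 2.057 -4.006
v 3.74 0.419 -2.988
v 2.457 2.077 -3.707
v 3.475 0.44 -2.689
v 2.107 1.953 -3.558
v 3.126 0.315 -2.54
v 1.784 1.722 -3.606
v 2.803 0.084 -2.589
v 1.59 1.458 -3.836
v 2.608 -0.179 -2.819
v 1.587 1.245 -4.175
v 2.605 -0.392 -3.157
v 1.775 1.151 -4.515
v 2.794 -0.486 -3.498
v 2.096 1.206 -4.748
v 3.114 -0.432 -3.731
v 2.446 1.391 -4.801
v 3.464 -0.246 -3.783
v 0.461 1.22 -4.288
v 0.985 0.854 -4.264
v 0.459 1.34 -2.452
v 1.089 1.099 -4.28
v 1.084 1.364 -4.297
v 0.972 1.605 -4.313
v 0.771 1.779 -4.324
v 0.516 1.856 -4.33
v 0.252 1.824 -4.328
v 0.024 1.687 -4.319
v -0.129 1.469 -4.305
v -0.179 1.208 -4.288
v -0.119 0.95 -4.271
v 0.041 0.738 -4.257
v 0.274 0.609 -4.248
v 0.539 0.586 -4.247
v 0.791 0.673 -4.252
v 0.725 -1.295 -3.937
v 1.145 -1.511 -4.13
v 1.475 -1.505 -2.063
v 1.197 -1.228 -4.119
v 1.099 -0.967 -4.05
v 0.882 -0.81 -3.946
v 0.615 -0.806 -3.839
v 0.383 -0.958 -3.763
v 0.26 -1.217 -3.742
v 0.284 -1.5 -3.784
v 0.448 -1.718 -3.874
v 0.7 -1.802 -3.984
v 0.959 -1.725 -4.079
v 1.708 4.166 -1.433
v 2.481 4.349 -1.011
v 2.366 2.798 -0.125
v 1.592 2.614 -0.547
v 2.007 4.57 -0.686
v 1.891 3.019 0.199
v 1.392 4.601 -0.711
v 1.277 3.05 0.175
v 0.926 4.429 -1.074
v 0.81 2.878 -0.188
v 0.825 4.133 -1.604
v 0.709 2.582 -0.718
v 1.137 3.853 -2.055
v 1.022 2.302 -1.169
v 1.716 3.719 -2.214
v 1.601 2.168 -1.328
v 2.291 3.794 -2.008
v 2.176 2.243 -1.122
v 2.594 4.043 -1.533
v 2.478 2.492 -0.647
f 2 1 5
f 2 5 3
f 3 5 6
f 3 6 4
f 5 1 7
f 5 7 6
f 6 7 8
f 6 8 4
f 7 1 9
f 7 9 8
f 8 9 10
f 8 10 4
f 9 1 11
f 9 11 10
f 10 11 12
f 10 12 4
f 11 1 13
f 11 13 12
f 12 13 14
f 12 14 4
f 13 1 15
f 13 15 14
f 14 15 16
f 14 16 4
f 15 1 17
f 15 17 16
f 16 17 18
f 16 18 4
f 17 1 19
f 17 19 18
f 18 19 20
f 18 20 4
f 19 1 21
f 19 21 20
f 20 21 22
f 20 22 4
f 21 1 23
f 21 23 22
f 22 23 24
f 22 24 4
f 23 1 2
f 23 2 24
f 24 2 3
f 24 3 4
f 26 25 28
f 26 28 27
f 28 25 29
f 28 29 27
f 29 25 30
f 29 30 27
f 30 25 31
f 30 31 27
f 31 25 32
f 31 32 27
f 32 25 33
f 32 33 27
f 33 25 34
f 33 34 27
f 34 25 35
f 34 35 27
f 35 25 36
f 35 36 27
f 36 25 37
f 36 37 27
f 37 25 38
f 37 38 27
f 38 25 39
f 38 39 27
f 39 25 40
f 39 40 27
f 40 25 41
f 40 41 27
f 41 25 26
f 41 26 27
f 43 42 45
f 43 45 44
f 45 42 46
f 45 46 44
f 46 42 47
f 46 47 44
f 47 42 48
f 47 48 44
f 48 42 49
f 48 49 44
f 49 42 50
f 49 50 44
f 50 42 51
f 50 51 44
f 51 42 52
f 51 52 44
f 52 42 53
f 52 53 44
f 53 42 54
f 53 54 44
f 54 42 43
f 54 43 44
f 56 55 59
f 56 59 57
f 57 59 60
f 57 60 58
f 59 55 61
f 59 61 60
f 60 61 62
f 60 62 58
f 61 55 63
f 61 63 62
f 62 63 64
f 62 64 58
f 63 55 65
f 63 65 64
f 64 65 66
f 64 66 58
f 65 55 67
f 65 67 66
f 66 67 68
f 66 68 58
f 67 55 69
f 67 69 68
f 68 69 70
f 68 70 58
f 69 55 71
f 69 71 70
f 70 71 72
f 70 72 58
f 71 55 73
f 71 73 72
f 72 73 74
f 72 74 58
f 73 55 56
f 73 56 74
f 74 56 57
f 74 57 58



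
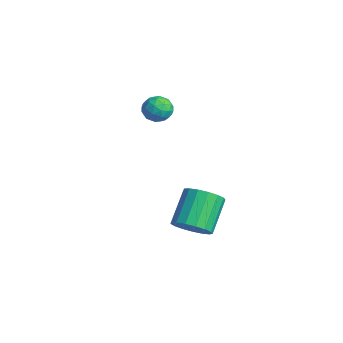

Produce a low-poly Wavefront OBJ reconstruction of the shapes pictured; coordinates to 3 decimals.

v 2.722 0.028 -1.254
v 3.463 -0.092 -0.608
v 2.458 0.973 0.74
v 1.718 1.092 0.094
v 3.576 0.307 -0.838
v 2.572 1.371 0.51
v 3.494 0.641 -1.163
v 2.489 1.706 0.185
v 3.235 0.835 -1.51
v 2.23 1.9 -0.161
v 2.858 0.844 -1.797
v 1.854 1.909 -0.449
v 2.451 0.666 -1.96
v 1.446 1.731 -0.612
v 2.105 0.342 -1.962
v 1.101 1.406 -0.613
v 1.901 -0.054 -1.801
v 0.897 1.01 -0.453
v 1.885 -0.432 -1.515
v 0.881 0.633 -0.167
v 2.061 -0.704 -1.169
v 1.056 0.36 0.179
v 2.388 -0.808 -0.843
v 1.384 0.256 0.505
v 2.792 -0.721 -0.611
v 1.787 0.343 0.737
v 3.18 -0.463 -0.526
v 2.175 0.602 0.822
v -3.646 1.603 3.094
v -3.187 1.247 3.657
v -3.473 0.573 2.303
v -3.014 0.217 2.866
v -3.809 0.307 2.99
v -3.916 0.943 3.479
v -2.744 0.877 2.481
v -2.851 1.513 2.97
v -2.629 0.798 3.279
v -3.287 0.446 3.593
v -3.373 1.374 2.367
v -4.031 1.022 2.681
v -3.432 1.515 3.445
v -3.228 0.305 2.515
v -3.696 0.358 2.587
v -3.425 0.148 2.919
v -3.86 1.337 3.34
v -3.59 1.127 3.671
v -3.956 0.575 3.279
v -3.07 0.693 2.289
v -2.8 0.483 2.62
v -3.235 1.672 3.041
v -2.964 1.462 3.373
v -2.704 1.245 2.681
v -2.834 1.042 3.554
v -2.732 0.437 3.089
v -2.574 0.825 2.863
v -2.637 1.199 3.15
v -3.221 0.835 3.739
v -3.119 0.23 3.273
v -3.586 0.283 3.346
v -3.649 0.657 3.633
v -2.893 0.572 3.516
v -3.541 1.59 2.687
v -3.439 0.985 2.221
v -3.011 1.163 2.327
v -3.074 1.537 2.614
v -3.928 1.383 2.871
v -3.826 0.778 2.406
v -4.023 0.621 2.81
v -4.086 0.995 3.097
v -3.767 1.248 2.444
f 2 1 5
f 2 5 3
f 3 5 6
f 3 6 4
f 5 1 7
f 5 7 6
f 6 7 8
f 6 8 4
f 7 1 9
f 7 9 8
f 8 9 10
f 8 10 4
f 9 1 11
f 9 11 10
f 10 11 12
f 10 12 4
f 11 1 13
f 11 13 12
f 12 13 14
f 12 14 4
f 13 1 15
f 13 15 14
f 14 15 16
f 14 16 4
f 15 1 17
f 15 17 16
f 16 17 18
f 16 18 4
f 17 1 19
f 17 19 18
f 18 19 20
f 18 20 4
f 19 1 21
f 19 21 20
f 20 21 22
f 20 22 4
f 21 1 23
f 21 23 22
f 22 23 24
f 22 24 4
f 23 1 25
f 23 25 24
f 24 25 26
f 24 26 4
f 25 1 27
f 25 27 26
f 26 27 28
f 26 28 4
f 27 1 2
f 27 2 28
f 28 2 3
f 28 3 4
f 29 66 45
f 66 40 69
f 45 69 34
f 66 69 45
f 29 45 41
f 45 34 46
f 41 46 30
f 45 46 41
f 29 41 50
f 41 30 51
f 50 51 36
f 41 51 50
f 29 50 62
f 50 36 65
f 62 65 39
f 50 65 62
f 29 62 66
f 62 39 70
f 66 70 40
f 62 70 66
f 30 46 57
f 46 34 60
f 57 60 38
f 46 60 57
f 34 69 47
f 69 40 68
f 47 68 33
f 69 68 47
f 40 70 67
f 70 39 63
f 67 63 31
f 70 63 67
f 39 65 64
f 65 36 52
f 64 52 35
f 65 52 64
f 36 51 56
f 51 30 53
f 56 53 37
f 51 53 56
f 32 58 44
f 58 38 59
f 44 59 33
f 58 59 44
f 32 44 42
f 44 33 43
f 42 43 31
f 44 43 42
f 32 42 49
f 42 31 48
f 49 48 35
f 42 48 49
f 32 49 54
f 49 35 55
f 54 55 37
f 49 55 54
f 32 54 58
f 54 37 61
f 58 61 38
f 54 61 58
f 33 59 47
f 59 38 60
f 47 60 34
f 59 60 47
f 31 43 67
f 43 33 68
f 67 68 40
f 43 68 67
f 35 48 64
f 48 31 63
f 64 63 39
f 48 63 64
f 37 55 56
f 55 35 52
f 56 52 36
f 55 52 56
f 38 61 57
f 61 37 53
f 57 53 30
f 61 53 57



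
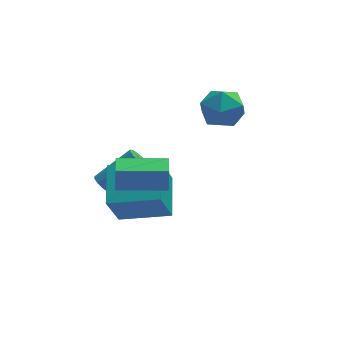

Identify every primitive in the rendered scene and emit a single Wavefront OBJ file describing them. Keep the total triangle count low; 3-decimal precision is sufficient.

v -3.198 1.955 -4.111
v -2.883 2.073 -4.521
v -1.447 2.344 -3.338
v -1.762 2.225 -2.929
v -3.005 2.33 -4.432
v -1.569 2.601 -3.249
v -3.188 2.469 -4.241
v -1.752 2.739 -3.058
v -3.375 2.444 -4.009
v -1.939 2.714 -2.826
v -3.505 2.263 -3.809
v -2.069 2.534 -2.626
v -3.538 1.985 -3.706
v -2.102 2.256 -2.523
v -3.463 1.697 -3.731
v -2.027 1.968 -2.548
v -3.304 1.491 -3.877
v -1.868 1.762 -2.694
v -3.111 1.432 -4.098
v -1.675 1.703 -2.915
v -2.946 1.539 -4.322
v -1.51 1.81 -3.14
v -2.861 1.778 -4.48
v -1.425 2.048 -3.297
v 1.409 1.655 0.275
v 2.002 0.865 0.293
v 0.318 0.855 1.127
v 0.911 0.065 1.145
v 1.156 0.878 1.65
v 1.831 1.373 1.123
v 0.489 0.347 0.297
v 1.164 0.842 -0.23
v 1.434 0.056 0.306
v 1.846 0.385 1.143
v 0.474 1.335 0.277
v 0.886 1.664 1.114
v -3.032 -0.882 -3.7
v -3.579 -1.561 -2.056
v -2.745 0.734 -2.937
v -3.292 0.055 -1.294
v -1.128 -1.415 -3.286
v -1.675 -2.094 -1.643
v -0.841 0.201 -2.524
v -1.388 -0.478 -0.88
v -3.431 -3.091 0.032
v -3.402 -3.047 1.05
v -3.295 -2.222 -0.01
v -3.265 -2.179 1.009
v -1.595 -3.381 -0.009
v -1.565 -3.338 1.01
v -1.458 -2.513 -0.05
v -1.429 -2.469 0.968
f 2 1 5
f 2 5 3
f 3 5 6
f 3 6 4
f 5 1 7
f 5 7 6
f 6 7 8
f 6 8 4
f 7 1 9
f 7 9 8
f 8 9 10
f 8 10 4
f 9 1 11
f 9 11 10
f 10 11 12
f 10 12 4
f 11 1 13
f 11 13 12
f 12 13 14
f 12 14 4
f 13 1 15
f 13 15 14
f 14 15 16
f 14 16 4
f 15 1 17
f 15 17 16
f 16 17 18
f 16 18 4
f 17 1 19
f 17 19 18
f 18 19 20
f 18 20 4
f 19 1 21
f 19 21 20
f 20 21 22
f 20 22 4
f 21 1 23
f 21 23 22
f 22 23 24
f 22 24 4
f 23 1 2
f 23 2 24
f 24 2 3
f 24 3 4
f 25 36 30
f 25 30 26
f 25 26 32
f 25 32 35
f 25 35 36
f 26 30 34
f 30 36 29
f 36 35 27
f 35 32 31
f 32 26 33
f 28 34 29
f 28 29 27
f 28 27 31
f 28 31 33
f 28 33 34
f 29 34 30
f 27 29 36
f 31 27 35
f 33 31 32
f 34 33 26
f 38 40 37
f 41 38 37
f 37 40 39
f 39 41 37
f 38 44 40
f 42 38 41
f 42 44 38
f 40 44 39
f 43 41 39
f 39 44 43
f 43 42 41
f 44 42 43
f 46 48 45
f 49 46 45
f 45 48 47
f 47 49 45
f 46 52 48
f 50 46 49
f 50 52 46
f 48 52 47
f 51 49 47
f 47 52 51
f 51 50 49
f 52 50 51



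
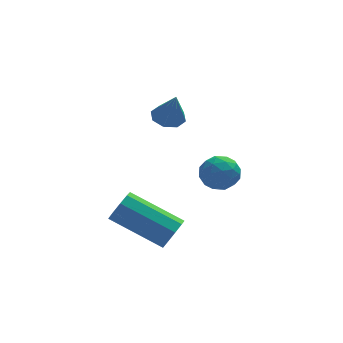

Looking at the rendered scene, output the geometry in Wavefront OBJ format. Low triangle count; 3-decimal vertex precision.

v 1.299 1.969 -0.81
v 1.891 2.183 -0.822
v 1.481 1.531 0.39
v 1.58 2.511 -0.655
v 1.104 2.521 -0.579
v 0.742 2.208 -0.638
v 0.706 1.755 -0.798
v 1.018 1.427 -0.965
v 1.494 1.416 -1.041
v 1.856 1.73 -0.982
v 0.537 -2.484 -3.673
v 0.946 -2.264 -3.218
v -0.648 -1.256 -2.272
v -1.057 -1.476 -2.727
v 0.927 -1.977 -3.557
v -0.667 -0.969 -2.611
v 0.725 -1.927 -3.95
v -0.869 -0.919 -3.004
v 0.435 -2.137 -4.214
v -1.159 -1.129 -3.267
v 0.193 -2.51 -4.224
v -1.401 -1.502 -3.278
v 0.112 -2.871 -3.977
v -1.482 -1.863 -3.031
v 0.23 -3.05 -3.588
v -1.364 -2.042 -2.641
v 0.491 -2.965 -3.238
v -1.103 -1.957 -2.292
v 0.774 -2.654 -3.092
v -0.82 -1.646 -2.146
v 2.278 1.414 -3.155
v 2.599 1.656 -3.822
v 3.281 0.684 -2.938
v 3.602 0.926 -3.605
v 3.529 1.419 -3.007
v 2.909 1.87 -3.141
v 2.971 0.47 -3.619
v 2.351 0.921 -3.753
v 3.027 1.073 -4.108
v 3.371 1.659 -3.73
v 2.509 0.681 -3.03
v 2.853 1.267 -2.652
v 2.35 1.599 -3.508
v 3.53 0.741 -3.252
v 3.487 1.031 -2.901
v 3.675 1.173 -3.293
v 2.533 1.725 -3.108
v 2.721 1.867 -3.499
v 3.268 1.728 -3.02
v 3.159 0.473 -3.261
v 3.347 0.615 -3.652
v 2.205 1.167 -3.467
v 2.393 1.309 -3.859
v 2.612 0.612 -3.74
v 2.79 1.398 -4.068
v 3.38 0.969 -3.94
v 3.009 0.701 -3.949
v 2.645 0.966 -4.027
v 2.993 1.743 -3.846
v 3.582 1.314 -3.718
v 3.539 1.604 -3.367
v 3.175 1.869 -3.446
v 3.244 1.4 -4.014
v 2.298 1.026 -3.042
v 2.887 0.597 -2.914
v 2.705 0.471 -3.314
v 2.341 0.736 -3.393
v 2.5 1.371 -2.82
v 3.09 0.942 -2.692
v 3.235 1.374 -2.733
v 2.871 1.639 -2.811
v 2.636 0.94 -2.746
f 2 1 4
f 2 4 3
f 4 1 5
f 4 5 3
f 5 1 6
f 5 6 3
f 6 1 7
f 6 7 3
f 7 1 8
f 7 8 3
f 8 1 9
f 8 9 3
f 9 1 10
f 9 10 3
f 10 1 2
f 10 2 3
f 12 11 15
f 12 15 13
f 13 15 16
f 13 16 14
f 15 11 17
f 15 17 16
f 16 17 18
f 16 18 14
f 17 11 19
f 17 19 18
f 18 19 20
f 18 20 14
f 19 11 21
f 19 21 20
f 20 21 22
f 20 22 14
f 21 11 23
f 21 23 22
f 22 23 24
f 22 24 14
f 23 11 25
f 23 25 24
f 24 25 26
f 24 26 14
f 25 11 27
f 25 27 26
f 26 27 28
f 26 28 14
f 27 11 29
f 27 29 28
f 28 29 30
f 28 30 14
f 29 11 12
f 29 12 30
f 30 12 13
f 30 13 14
f 31 68 47
f 68 42 71
f 47 71 36
f 68 71 47
f 31 47 43
f 47 36 48
f 43 48 32
f 47 48 43
f 31 43 52
f 43 32 53
f 52 53 38
f 43 53 52
f 31 52 64
f 52 38 67
f 64 67 41
f 52 67 64
f 31 64 68
f 64 41 72
f 68 72 42
f 64 72 68
f 32 48 59
f 48 36 62
f 59 62 40
f 48 62 59
f 36 71 49
f 71 42 70
f 49 70 35
f 71 70 49
f 42 72 69
f 72 41 65
f 69 65 33
f 72 65 69
f 41 67 66
f 67 38 54
f 66 54 37
f 67 54 66
f 38 53 58
f 53 32 55
f 58 55 39
f 53 55 58
f 34 60 46
f 60 40 61
f 46 61 35
f 60 61 46
f 34 46 44
f 46 35 45
f 44 45 33
f 46 45 44
f 34 44 51
f 44 33 50
f 51 50 37
f 44 50 51
f 34 51 56
f 51 37 57
f 56 57 39
f 51 57 56
f 34 56 60
f 56 39 63
f 60 63 40
f 56 63 60
f 35 61 49
f 61 40 62
f 49 62 36
f 61 62 49
f 33 45 69
f 45 35 70
f 69 70 42
f 45 70 69
f 37 50 66
f 50 33 65
f 66 65 41
f 50 65 66
f 39 57 58
f 57 37 54
f 58 54 38
f 57 54 58
f 40 63 59
f 63 39 55
f 59 55 32
f 63 55 59



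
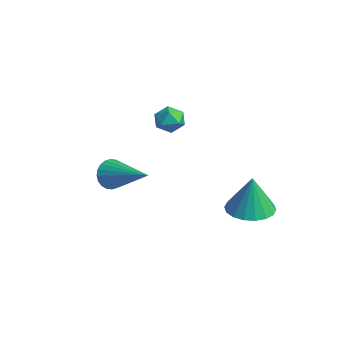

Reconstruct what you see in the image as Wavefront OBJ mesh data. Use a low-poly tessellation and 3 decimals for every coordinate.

v 0.105 -0.781 0.075
v 0.425 -1.107 -0.402
v 1.815 -0.139 0.785
v 0.386 -0.878 -0.514
v 0.304 -0.635 -0.537
v 0.192 -0.414 -0.467
v 0.067 -0.249 -0.314
v -0.053 -0.165 -0.102
v -0.149 -0.175 0.137
v -0.206 -0.277 0.366
v -0.215 -0.456 0.551
v -0.176 -0.684 0.664
v -0.094 -0.927 0.687
v 0.018 -1.148 0.616
v 0.143 -1.313 0.463
v 0.263 -1.397 0.251
v 0.359 -1.387 0.013
v 0.416 -1.285 -0.217
v -2.014 2.749 1.217
v -1.429 2.757 0.954
v -1.871 1.763 1.506
v -1.286 1.771 1.243
v -1.405 2.116 1.77
v -1.493 2.726 1.591
v -1.807 1.794 0.869
v -1.895 2.404 0.69
v -1.301 2.167 0.739
v -1.053 2.366 1.295
v -2.247 2.154 1.165
v -1.999 2.353 1.721
v 2.203 3.588 -1.643
v 3.098 3.739 -1.707
v 2.317 3.592 -0.037
v 2.944 4.113 -1.697
v 2.644 4.383 -1.676
v 2.256 4.496 -1.649
v 1.857 4.429 -1.621
v 1.527 4.195 -1.597
v 1.331 3.841 -1.582
v 1.308 3.437 -1.579
v 1.462 3.062 -1.589
v 1.763 2.792 -1.61
v 2.151 2.679 -1.637
v 2.549 2.746 -1.665
v 2.879 2.98 -1.689
v 3.075 3.334 -1.704
f 2 1 4
f 2 4 3
f 4 1 5
f 4 5 3
f 5 1 6
f 5 6 3
f 6 1 7
f 6 7 3
f 7 1 8
f 7 8 3
f 8 1 9
f 8 9 3
f 9 1 10
f 9 10 3
f 10 1 11
f 10 11 3
f 11 1 12
f 11 12 3
f 12 1 13
f 12 13 3
f 13 1 14
f 13 14 3
f 14 1 15
f 14 15 3
f 15 1 16
f 15 16 3
f 16 1 17
f 16 17 3
f 17 1 18
f 17 18 3
f 18 1 2
f 18 2 3
f 19 30 24
f 19 24 20
f 19 20 26
f 19 26 29
f 19 29 30
f 20 24 28
f 24 30 23
f 30 29 21
f 29 26 25
f 26 20 27
f 22 28 23
f 22 23 21
f 22 21 25
f 22 25 27
f 22 27 28
f 23 28 24
f 21 23 30
f 25 21 29
f 27 25 26
f 28 27 20
f 32 31 34
f 32 34 33
f 34 31 35
f 34 35 33
f 35 31 36
f 35 36 33
f 36 31 37
f 36 37 33
f 37 31 38
f 37 38 33
f 38 31 39
f 38 39 33
f 39 31 40
f 39 40 33
f 40 31 41
f 40 41 33
f 41 31 42
f 41 42 33
f 42 31 43
f 42 43 33
f 43 31 44
f 43 44 33
f 44 31 45
f 44 45 33
f 45 31 46
f 45 46 33
f 46 31 32
f 46 32 33



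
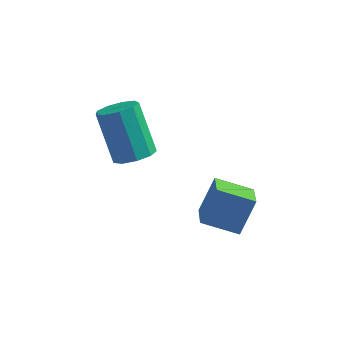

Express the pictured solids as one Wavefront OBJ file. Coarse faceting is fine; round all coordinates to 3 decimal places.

v 2.456 -0.067 -3.116
v 1.113 -0.207 -2.615
v 2.177 0.973 -3.572
v 0.834 0.833 -3.071
v 2.866 0.607 -1.829
v 1.523 0.467 -1.328
v 2.587 1.647 -2.285
v 1.244 1.507 -1.784
v -1.292 0.423 -0.018
v -0.593 0.669 0.189
v -1.388 1.483 1.906
v -2.088 1.237 1.698
v -0.835 1.037 -0.098
v -1.631 1.852 1.618
v -1.292 1.118 -0.348
v -2.087 1.933 1.368
v -1.748 0.874 -0.444
v -2.544 1.689 1.273
v -1.991 0.418 -0.34
v -2.787 1.233 1.376
v -1.907 -0.035 -0.086
v -2.703 0.78 1.63
v -1.536 -0.275 0.2
v -2.331 0.54 1.916
v -1.05 -0.188 0.384
v -1.846 0.627 2.1
v -0.677 0.185 0.38
v -1.473 0.999 2.096
f 2 4 1
f 5 2 1
f 1 4 3
f 3 5 1
f 2 8 4
f 6 2 5
f 6 8 2
f 4 8 3
f 7 5 3
f 3 8 7
f 7 6 5
f 8 6 7
f 10 9 13
f 10 13 11
f 11 13 14
f 11 14 12
f 13 9 15
f 13 15 14
f 14 15 16
f 14 16 12
f 15 9 17
f 15 17 16
f 16 17 18
f 16 18 12
f 17 9 19
f 17 19 18
f 18 19 20
f 18 20 12
f 19 9 21
f 19 21 20
f 20 21 22
f 20 22 12
f 21 9 23
f 21 23 22
f 22 23 24
f 22 24 12
f 23 9 25
f 23 25 24
f 24 25 26
f 24 26 12
f 25 9 27
f 25 27 26
f 26 27 28
f 26 28 12
f 27 9 10
f 27 10 28
f 28 10 11
f 28 11 12



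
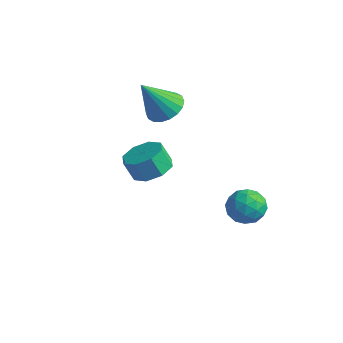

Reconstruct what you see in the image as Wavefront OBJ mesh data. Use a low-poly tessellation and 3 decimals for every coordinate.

v 2.818 3.477 -4.33
v 3.292 4.289 -3.993
v 3.508 2.591 -3.167
v 3.982 3.403 -2.83
v 2.991 3.326 -2.73
v 2.565 3.874 -3.449
v 4.235 3.006 -3.711
v 3.809 3.554 -4.43
v 4.168 3.998 -3.611
v 3.399 4.196 -3.004
v 3.401 2.684 -4.156
v 2.632 2.882 -3.549
v 2.995 3.96 -4.264
v 3.805 2.92 -2.896
v 3.223 2.874 -2.838
v 3.502 3.352 -2.64
v 2.567 3.716 -3.944
v 2.846 4.194 -3.746
v 2.669 3.628 -3.003
v 3.954 2.686 -3.414
v 4.233 3.164 -3.216
v 3.298 3.528 -4.52
v 3.577 4.006 -4.322
v 4.131 3.252 -4.157
v 3.788 4.267 -3.841
v 4.194 3.746 -3.157
v 4.342 3.513 -3.675
v 4.092 3.835 -4.098
v 3.336 4.383 -3.484
v 3.742 3.863 -2.801
v 3.159 3.817 -2.742
v 2.909 4.139 -3.164
v 3.851 4.212 -3.26
v 3.058 3.017 -4.359
v 3.464 2.497 -3.676
v 3.891 2.741 -3.996
v 3.641 3.063 -4.418
v 2.606 3.134 -4.003
v 3.012 2.613 -3.319
v 2.708 3.045 -3.062
v 2.458 3.367 -3.485
v 2.949 2.668 -3.9
v 1.48 -0.598 0.368
v 2.346 -0.96 0.65
v 1.927 -1.184 1.653
v 1.06 -0.822 1.372
v 2.283 -0.226 0.787
v 1.864 -0.449 1.791
v 1.75 0.291 0.68
v 1.331 0.067 1.683
v 1.058 0.287 0.39
v 0.639 0.063 1.393
v 0.613 -0.236 0.087
v 0.194 -0.46 1.09
v 0.676 -0.971 -0.051
v 0.257 -1.194 0.953
v 1.209 -1.487 0.057
v 0.79 -1.711 1.06
v 1.901 -1.483 0.347
v 1.482 -1.707 1.35
v -1.237 3.163 1.027
v -0.428 2.601 0.931
v -1.743 2.117 2.873
v -0.282 2.944 1.165
v -0.325 3.33 1.372
v -0.548 3.684 1.511
v -0.908 3.934 1.554
v -1.334 4.031 1.493
v -1.74 3.957 1.34
v -2.047 3.725 1.124
v -2.193 3.382 0.89
v -2.15 2.995 0.683
v -1.926 2.642 0.544
v -1.566 2.392 0.501
v -1.141 2.294 0.562
v -0.735 2.369 0.715
f 1 38 17
f 38 12 41
f 17 41 6
f 38 41 17
f 1 17 13
f 17 6 18
f 13 18 2
f 17 18 13
f 1 13 22
f 13 2 23
f 22 23 8
f 13 23 22
f 1 22 34
f 22 8 37
f 34 37 11
f 22 37 34
f 1 34 38
f 34 11 42
f 38 42 12
f 34 42 38
f 2 18 29
f 18 6 32
f 29 32 10
f 18 32 29
f 6 41 19
f 41 12 40
f 19 40 5
f 41 40 19
f 12 42 39
f 42 11 35
f 39 35 3
f 42 35 39
f 11 37 36
f 37 8 24
f 36 24 7
f 37 24 36
f 8 23 28
f 23 2 25
f 28 25 9
f 23 25 28
f 4 30 16
f 30 10 31
f 16 31 5
f 30 31 16
f 4 16 14
f 16 5 15
f 14 15 3
f 16 15 14
f 4 14 21
f 14 3 20
f 21 20 7
f 14 20 21
f 4 21 26
f 21 7 27
f 26 27 9
f 21 27 26
f 4 26 30
f 26 9 33
f 30 33 10
f 26 33 30
f 5 31 19
f 31 10 32
f 19 32 6
f 31 32 19
f 3 15 39
f 15 5 40
f 39 40 12
f 15 40 39
f 7 20 36
f 20 3 35
f 36 35 11
f 20 35 36
f 9 27 28
f 27 7 24
f 28 24 8
f 27 24 28
f 10 33 29
f 33 9 25
f 29 25 2
f 33 25 29
f 44 43 47
f 44 47 45
f 45 47 48
f 45 48 46
f 47 43 49
f 47 49 48
f 48 49 50
f 48 50 46
f 49 43 51
f 49 51 50
f 50 51 52
f 50 52 46
f 51 43 53
f 51 53 52
f 52 53 54
f 52 54 46
f 53 43 55
f 53 55 54
f 54 55 56
f 54 56 46
f 55 43 57
f 55 57 56
f 56 57 58
f 56 58 46
f 57 43 59
f 57 59 58
f 58 59 60
f 58 60 46
f 59 43 44
f 59 44 60
f 60 44 45
f 60 45 46
f 62 61 64
f 62 64 63
f 64 61 65
f 64 65 63
f 65 61 66
f 65 66 63
f 66 61 67
f 66 67 63
f 67 61 68
f 67 68 63
f 68 61 69
f 68 69 63
f 69 61 70
f 69 70 63
f 70 61 71
f 70 71 63
f 71 61 72
f 71 72 63
f 72 61 73
f 72 73 63
f 73 61 74
f 73 74 63
f 74 61 75
f 74 75 63
f 75 61 76
f 75 76 63
f 76 61 62
f 76 62 63



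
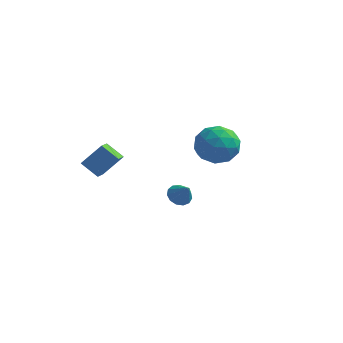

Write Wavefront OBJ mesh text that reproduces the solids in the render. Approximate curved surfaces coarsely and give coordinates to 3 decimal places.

v -0.313 3.476 -3.887
v -0.012 3.147 -4.258
v 0.253 3.144 -3.133
v 0.141 3.435 -4.246
v 0.151 3.736 -4.12
v 0.013 3.955 -3.92
v -0.228 4.022 -3.71
v -0.496 3.916 -3.556
v -0.706 3.67 -3.507
v -0.791 3.363 -3.579
v -0.724 3.092 -3.749
v -0.526 2.943 -3.963
v -0.261 2.963 -4.152
v 2.44 0.921 1.267
v 3.175 0.774 1.894
v 2.065 -0.614 1.346
v 2.8 -0.761 1.973
v 2.018 -0.244 2.25
v 2.25 0.704 2.201
v 2.99 -0.544 1.039
v 3.222 0.404 0.99
v 3.516 -0.132 1.753
v 2.915 0.053 2.502
v 2.325 0.107 0.738
v 1.724 0.292 1.487
v 2.841 0.982 1.574
v 2.399 -0.822 1.666
v 1.94 -0.518 1.829
v 2.372 -0.605 2.198
v 2.296 0.941 1.754
v 2.729 0.855 2.123
v 2.048 0.256 2.332
v 2.511 -0.695 1.117
v 2.944 -0.781 1.486
v 2.868 0.765 1.042
v 3.3 0.678 1.411
v 3.192 -0.096 0.908
v 3.473 0.363 1.859
v 3.252 -0.539 1.905
v 3.364 -0.412 1.356
v 3.5 0.146 1.328
v 3.12 0.472 2.299
v 2.899 -0.43 2.346
v 2.439 -0.126 2.509
v 2.576 0.431 2.48
v 3.32 -0.06 2.216
v 2.341 0.59 0.894
v 2.12 -0.312 0.941
v 2.664 -0.271 0.76
v 2.801 0.286 0.731
v 1.988 0.699 1.335
v 1.767 -0.203 1.381
v 1.74 0.014 1.912
v 1.876 0.572 1.884
v 1.92 0.22 1.024
v -2.019 -0.458 -0.792
v -1.913 -1.197 -0.506
v -2.791 -0.358 -0.248
v -2.685 -1.097 0.038
v -1.315 -0.003 0.122
v -1.209 -0.742 0.408
v -2.087 0.097 0.666
v -1.981 -0.642 0.952
f 2 1 4
f 2 4 3
f 4 1 5
f 4 5 3
f 5 1 6
f 5 6 3
f 6 1 7
f 6 7 3
f 7 1 8
f 7 8 3
f 8 1 9
f 8 9 3
f 9 1 10
f 9 10 3
f 10 1 11
f 10 11 3
f 11 1 12
f 11 12 3
f 12 1 13
f 12 13 3
f 13 1 2
f 13 2 3
f 14 51 30
f 51 25 54
f 30 54 19
f 51 54 30
f 14 30 26
f 30 19 31
f 26 31 15
f 30 31 26
f 14 26 35
f 26 15 36
f 35 36 21
f 26 36 35
f 14 35 47
f 35 21 50
f 47 50 24
f 35 50 47
f 14 47 51
f 47 24 55
f 51 55 25
f 47 55 51
f 15 31 42
f 31 19 45
f 42 45 23
f 31 45 42
f 19 54 32
f 54 25 53
f 32 53 18
f 54 53 32
f 25 55 52
f 55 24 48
f 52 48 16
f 55 48 52
f 24 50 49
f 50 21 37
f 49 37 20
f 50 37 49
f 21 36 41
f 36 15 38
f 41 38 22
f 36 38 41
f 17 43 29
f 43 23 44
f 29 44 18
f 43 44 29
f 17 29 27
f 29 18 28
f 27 28 16
f 29 28 27
f 17 27 34
f 27 16 33
f 34 33 20
f 27 33 34
f 17 34 39
f 34 20 40
f 39 40 22
f 34 40 39
f 17 39 43
f 39 22 46
f 43 46 23
f 39 46 43
f 18 44 32
f 44 23 45
f 32 45 19
f 44 45 32
f 16 28 52
f 28 18 53
f 52 53 25
f 28 53 52
f 20 33 49
f 33 16 48
f 49 48 24
f 33 48 49
f 22 40 41
f 40 20 37
f 41 37 21
f 40 37 41
f 23 46 42
f 46 22 38
f 42 38 15
f 46 38 42
f 57 59 56
f 60 57 56
f 56 59 58
f 58 60 56
f 57 63 59
f 61 57 60
f 61 63 57
f 59 63 58
f 62 60 58
f 58 63 62
f 62 61 60
f 63 61 62



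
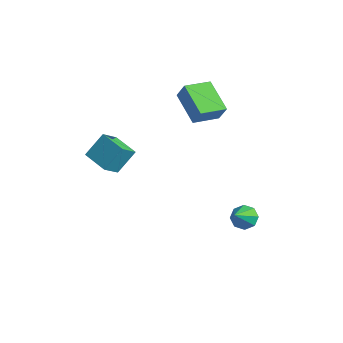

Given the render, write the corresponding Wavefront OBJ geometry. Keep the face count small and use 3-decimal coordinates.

v 1.17 2.509 -4.058
v 1.867 2.622 -4.312
v 1.75 1.391 -2.962
v 1.731 2.975 -3.88
v 1.266 3.055 -3.552
v 0.745 2.815 -3.521
v 0.473 2.397 -3.804
v 0.61 2.044 -4.236
v 1.074 1.964 -4.564
v 1.595 2.203 -4.595
v -3.99 -3.46 0.336
v -3.854 -2.467 1.506
v -4.181 -2.53 -0.43
v -4.046 -1.538 0.74
v -2.494 -3.362 0.08
v -2.359 -2.37 1.25
v -2.686 -2.433 -0.686
v -2.55 -1.44 0.484
v -3.588 1.88 2.716
v -3.06 1.955 3.677
v -3.417 3.395 2.503
v -2.889 3.471 3.464
v -1.831 1.549 1.776
v -1.303 1.625 2.737
v -1.66 3.065 1.563
v -1.132 3.14 2.524
f 2 1 4
f 2 4 3
f 4 1 5
f 4 5 3
f 5 1 6
f 5 6 3
f 6 1 7
f 6 7 3
f 7 1 8
f 7 8 3
f 8 1 9
f 8 9 3
f 9 1 10
f 9 10 3
f 10 1 2
f 10 2 3
f 12 14 11
f 15 12 11
f 11 14 13
f 13 15 11
f 12 18 14
f 16 12 15
f 16 18 12
f 14 18 13
f 17 15 13
f 13 18 17
f 17 16 15
f 18 16 17
f 20 22 19
f 23 20 19
f 19 22 21
f 21 23 19
f 20 26 22
f 24 20 23
f 24 26 20
f 22 26 21
f 25 23 21
f 21 26 25
f 25 24 23
f 26 24 25

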